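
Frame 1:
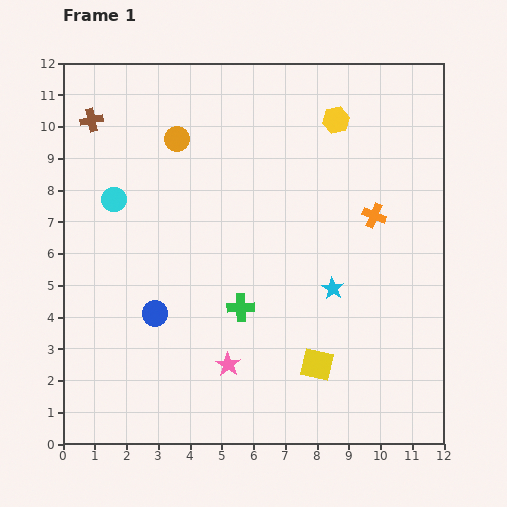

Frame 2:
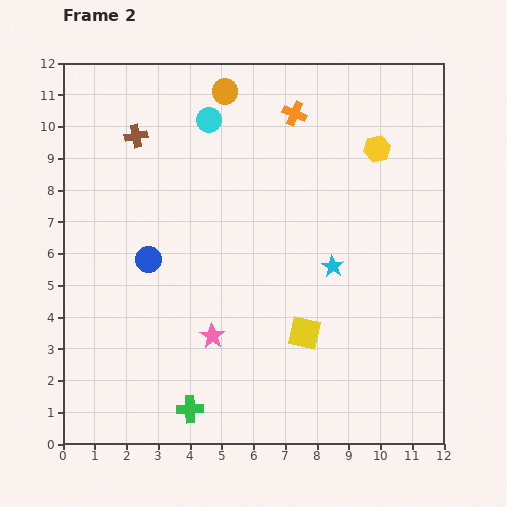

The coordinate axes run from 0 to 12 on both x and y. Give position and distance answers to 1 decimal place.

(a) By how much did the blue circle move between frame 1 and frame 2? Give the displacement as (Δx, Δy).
(-0.2, 1.7)

The blue circle was at (2.9, 4.1) in frame 1 and (2.7, 5.8) in frame 2.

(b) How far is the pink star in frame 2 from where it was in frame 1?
1.0

The pink star moved from (5.2, 2.5) to (4.7, 3.4), a distance of √(0.5² + 0.9²) ≈ 1.0.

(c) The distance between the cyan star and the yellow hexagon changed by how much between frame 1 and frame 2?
-1.3

Distance in frame 1: 5.3. Distance in frame 2: 4.0.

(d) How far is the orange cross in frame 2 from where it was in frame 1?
4.1

The orange cross moved from (9.8, 7.2) to (7.3, 10.4), a distance of √(2.5² + 3.2²) ≈ 4.1.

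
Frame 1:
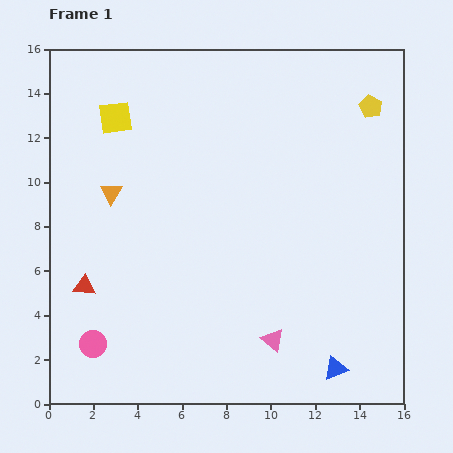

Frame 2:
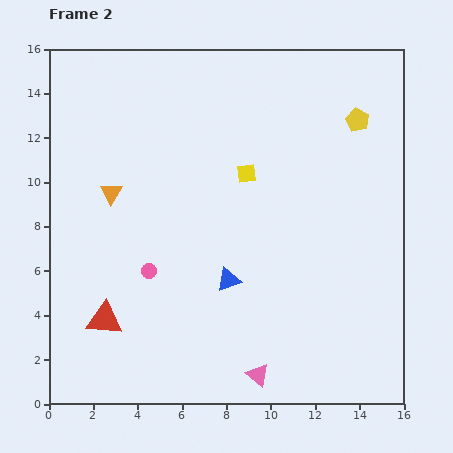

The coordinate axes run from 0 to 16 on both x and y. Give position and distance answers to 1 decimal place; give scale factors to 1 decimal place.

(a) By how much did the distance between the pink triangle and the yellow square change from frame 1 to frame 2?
-3.2

Distance in frame 1: 12.3. Distance in frame 2: 9.1.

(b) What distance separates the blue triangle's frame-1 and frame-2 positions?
6.2

The blue triangle moved from (12.9, 1.6) to (8.1, 5.6), a distance of √(4.8² + 4.0²) ≈ 6.2.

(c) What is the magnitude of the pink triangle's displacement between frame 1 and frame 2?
1.7

The pink triangle moved from (10.1, 2.9) to (9.4, 1.3), a distance of √(0.7² + 1.6²) ≈ 1.7.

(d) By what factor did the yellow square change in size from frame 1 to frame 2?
0.6×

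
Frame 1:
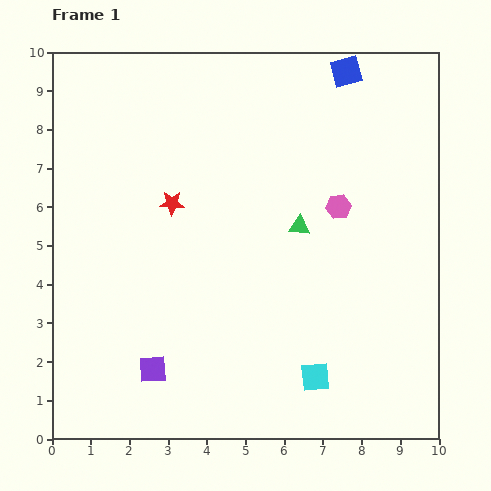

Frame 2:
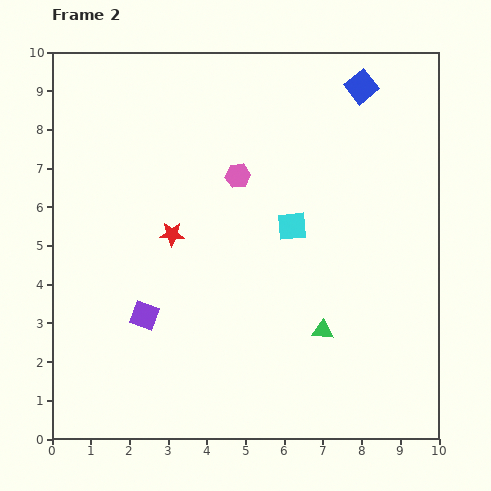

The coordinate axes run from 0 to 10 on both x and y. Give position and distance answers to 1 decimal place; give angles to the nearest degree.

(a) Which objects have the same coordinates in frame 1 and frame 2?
none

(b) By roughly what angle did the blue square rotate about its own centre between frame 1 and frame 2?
24° counter-clockwise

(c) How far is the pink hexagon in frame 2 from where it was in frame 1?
2.7

The pink hexagon moved from (7.4, 6.0) to (4.8, 6.8), a distance of √(2.6² + 0.8²) ≈ 2.7.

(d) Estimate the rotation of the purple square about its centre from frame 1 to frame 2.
24° clockwise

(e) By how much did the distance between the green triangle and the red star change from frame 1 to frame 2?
+1.2

Distance in frame 1: 3.4. Distance in frame 2: 4.6.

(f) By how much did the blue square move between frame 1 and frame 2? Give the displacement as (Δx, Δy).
(0.4, -0.4)

The blue square was at (7.6, 9.5) in frame 1 and (8.0, 9.1) in frame 2.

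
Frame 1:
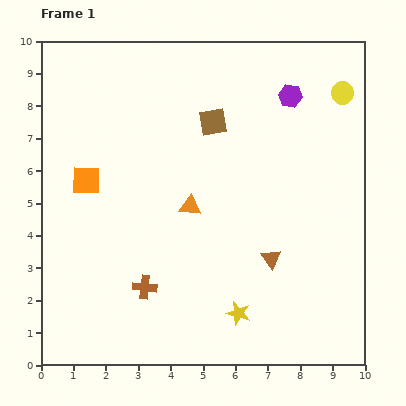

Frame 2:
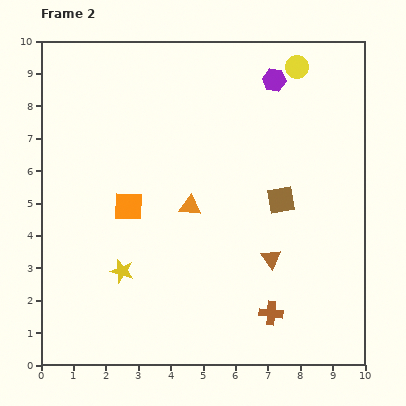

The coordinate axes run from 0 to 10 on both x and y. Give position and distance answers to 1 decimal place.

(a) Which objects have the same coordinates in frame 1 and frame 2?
the brown triangle, the orange triangle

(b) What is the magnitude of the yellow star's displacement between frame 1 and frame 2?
3.8

The yellow star moved from (6.1, 1.6) to (2.5, 2.9), a distance of √(3.6² + 1.3²) ≈ 3.8.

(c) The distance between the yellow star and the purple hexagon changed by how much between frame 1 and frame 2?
+0.6

Distance in frame 1: 6.9. Distance in frame 2: 7.5.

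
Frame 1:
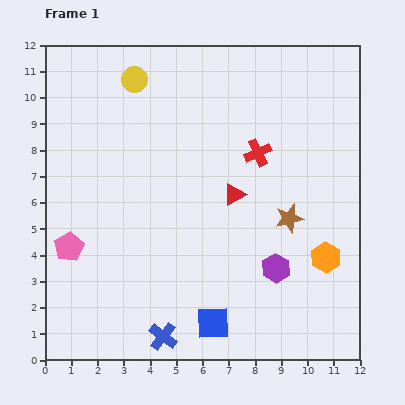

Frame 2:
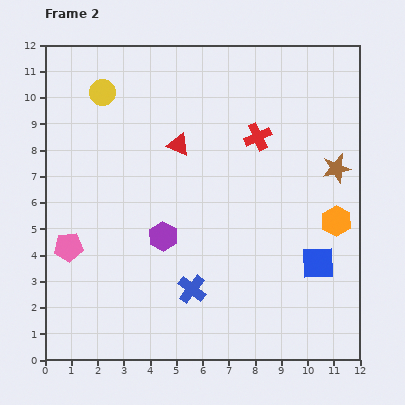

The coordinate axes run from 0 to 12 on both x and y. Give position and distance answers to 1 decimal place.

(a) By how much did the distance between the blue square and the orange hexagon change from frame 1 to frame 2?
-3.3

Distance in frame 1: 5.0. Distance in frame 2: 1.7.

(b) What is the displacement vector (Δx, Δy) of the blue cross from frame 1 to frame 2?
(1.1, 1.8)

The blue cross was at (4.5, 0.9) in frame 1 and (5.6, 2.7) in frame 2.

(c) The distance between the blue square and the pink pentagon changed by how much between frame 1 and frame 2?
+3.3

Distance in frame 1: 6.2. Distance in frame 2: 9.5.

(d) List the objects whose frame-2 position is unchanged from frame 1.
the pink pentagon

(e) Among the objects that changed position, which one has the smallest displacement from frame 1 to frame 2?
the red cross

(moved 0.6)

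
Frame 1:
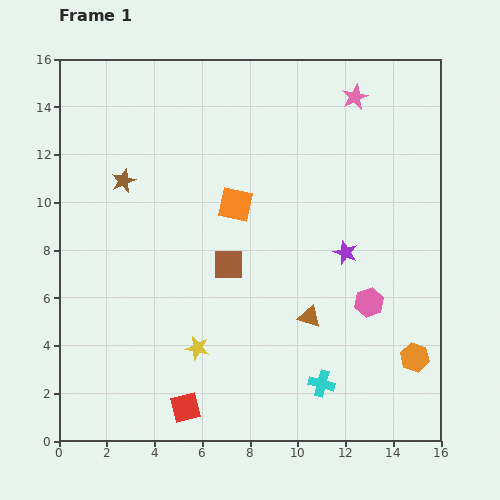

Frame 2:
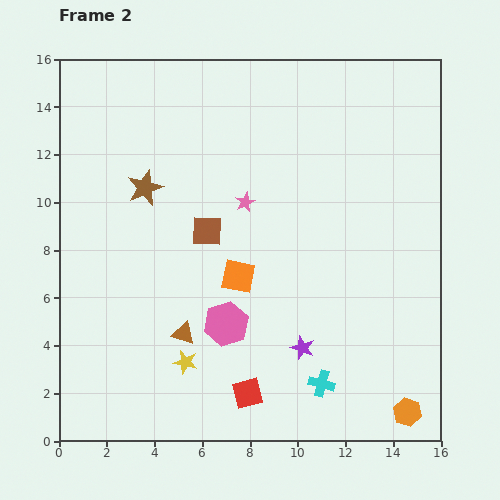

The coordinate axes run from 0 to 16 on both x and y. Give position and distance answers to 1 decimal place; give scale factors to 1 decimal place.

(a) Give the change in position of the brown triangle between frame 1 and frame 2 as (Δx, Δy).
(-5.3, -0.7)

The brown triangle was at (10.5, 5.2) in frame 1 and (5.2, 4.5) in frame 2.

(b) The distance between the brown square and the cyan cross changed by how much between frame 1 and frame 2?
+1.7

Distance in frame 1: 6.3. Distance in frame 2: 8.0.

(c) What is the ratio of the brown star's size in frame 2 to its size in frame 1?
1.5×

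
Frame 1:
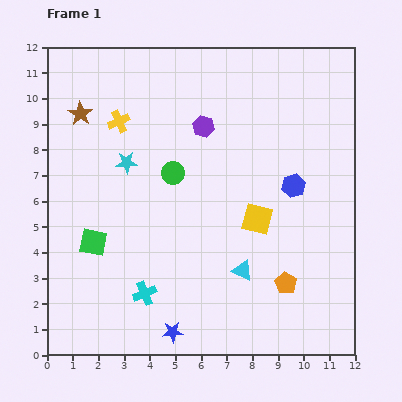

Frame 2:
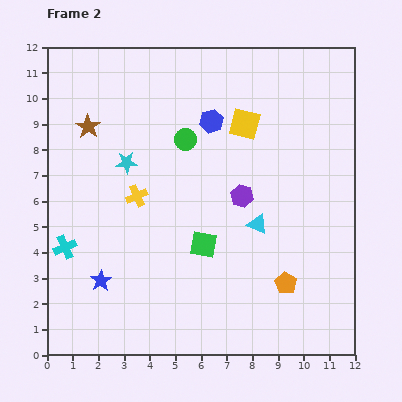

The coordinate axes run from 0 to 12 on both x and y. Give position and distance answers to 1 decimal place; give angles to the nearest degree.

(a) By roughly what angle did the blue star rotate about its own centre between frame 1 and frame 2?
29° counter-clockwise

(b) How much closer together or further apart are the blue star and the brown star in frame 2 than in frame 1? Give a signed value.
-3.2

Distance in frame 1: 9.2. Distance in frame 2: 6.0.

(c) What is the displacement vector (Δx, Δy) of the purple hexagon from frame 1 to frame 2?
(1.5, -2.7)

The purple hexagon was at (6.1, 8.9) in frame 1 and (7.6, 6.2) in frame 2.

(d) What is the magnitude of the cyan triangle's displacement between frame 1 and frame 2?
1.9

The cyan triangle moved from (7.6, 3.3) to (8.2, 5.1), a distance of √(0.6² + 1.8²) ≈ 1.9.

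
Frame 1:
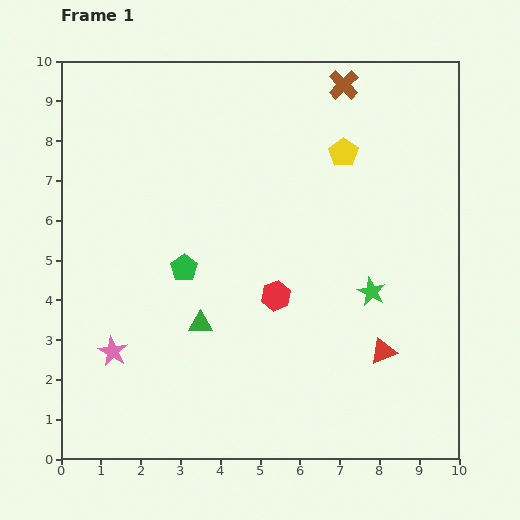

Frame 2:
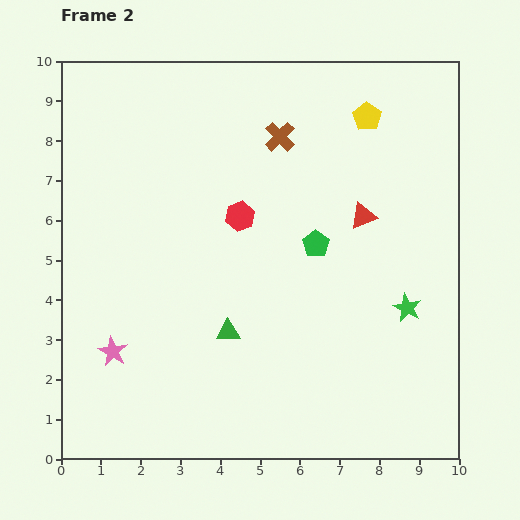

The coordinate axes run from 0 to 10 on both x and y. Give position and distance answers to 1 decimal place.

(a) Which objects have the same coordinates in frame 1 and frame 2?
the pink star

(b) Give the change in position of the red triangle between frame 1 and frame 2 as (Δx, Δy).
(-0.5, 3.4)

The red triangle was at (8.1, 2.7) in frame 1 and (7.6, 6.1) in frame 2.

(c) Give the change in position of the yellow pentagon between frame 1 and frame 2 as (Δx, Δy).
(0.6, 0.9)

The yellow pentagon was at (7.1, 7.7) in frame 1 and (7.7, 8.6) in frame 2.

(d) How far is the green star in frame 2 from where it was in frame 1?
1.0

The green star moved from (7.8, 4.2) to (8.7, 3.8), a distance of √(0.9² + 0.4²) ≈ 1.0.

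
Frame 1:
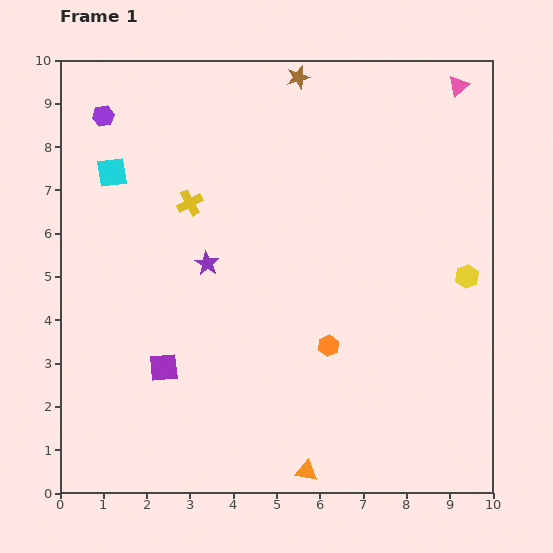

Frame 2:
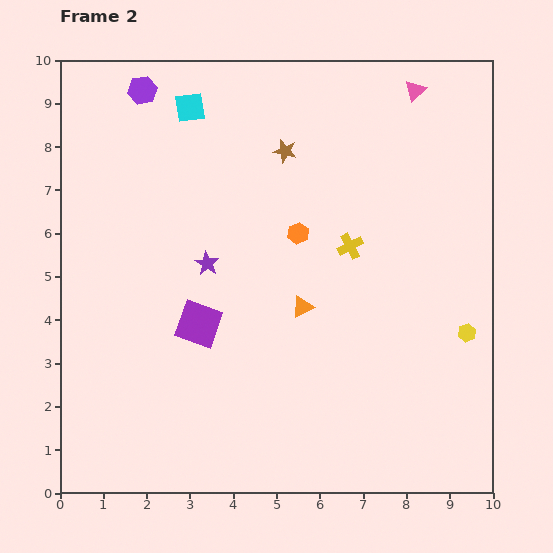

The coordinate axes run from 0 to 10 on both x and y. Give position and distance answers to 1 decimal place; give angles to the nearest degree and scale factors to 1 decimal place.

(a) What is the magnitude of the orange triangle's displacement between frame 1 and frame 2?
3.8

The orange triangle moved from (5.7, 0.5) to (5.6, 4.3), a distance of √(0.1² + 3.8²) ≈ 3.8.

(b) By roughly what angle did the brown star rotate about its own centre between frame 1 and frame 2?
27° clockwise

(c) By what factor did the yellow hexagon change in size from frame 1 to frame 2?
0.8×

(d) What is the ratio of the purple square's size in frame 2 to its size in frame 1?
1.5×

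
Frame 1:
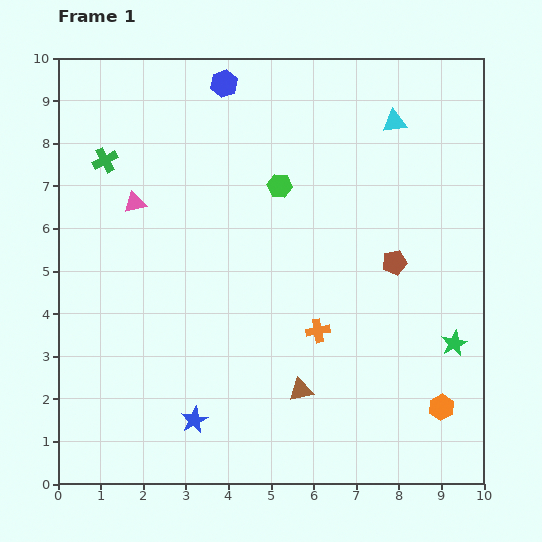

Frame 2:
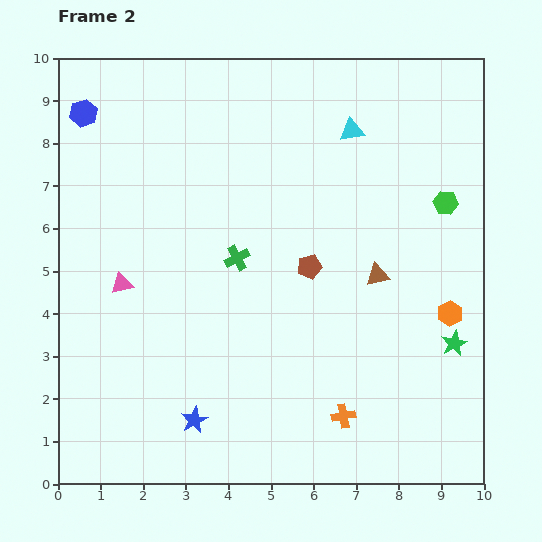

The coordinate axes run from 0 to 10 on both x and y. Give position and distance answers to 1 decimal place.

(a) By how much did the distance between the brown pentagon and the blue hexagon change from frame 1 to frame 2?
+0.6

Distance in frame 1: 5.8. Distance in frame 2: 6.4.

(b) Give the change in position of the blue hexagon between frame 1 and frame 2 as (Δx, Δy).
(-3.3, -0.7)

The blue hexagon was at (3.9, 9.4) in frame 1 and (0.6, 8.7) in frame 2.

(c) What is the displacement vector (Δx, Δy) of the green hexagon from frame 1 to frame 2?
(3.9, -0.4)

The green hexagon was at (5.2, 7.0) in frame 1 and (9.1, 6.6) in frame 2.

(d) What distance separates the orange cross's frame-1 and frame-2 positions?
2.1

The orange cross moved from (6.1, 3.6) to (6.7, 1.6), a distance of √(0.6² + 2.0²) ≈ 2.1.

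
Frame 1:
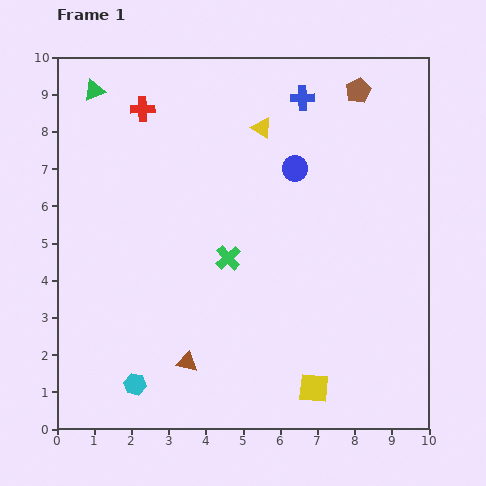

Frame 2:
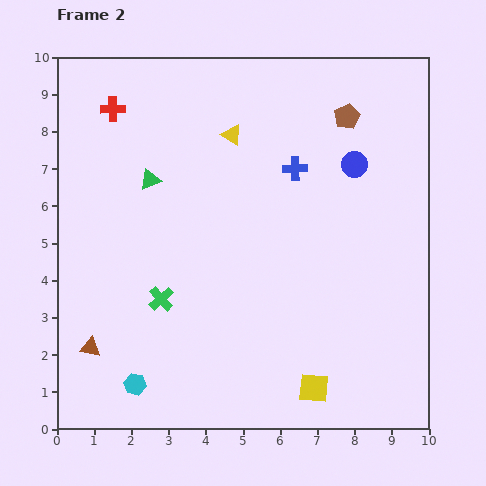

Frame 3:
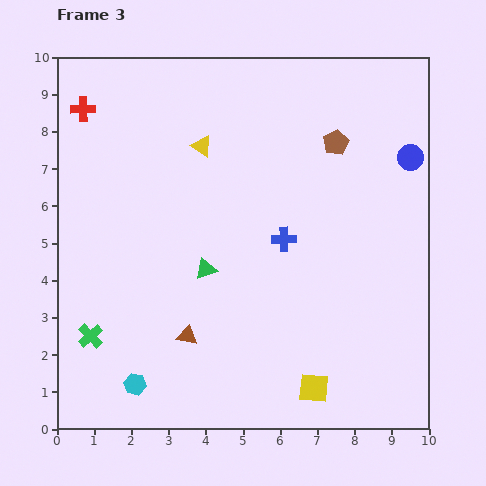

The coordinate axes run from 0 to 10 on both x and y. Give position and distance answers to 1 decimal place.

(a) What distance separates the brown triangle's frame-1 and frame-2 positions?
2.6

The brown triangle moved from (3.5, 1.8) to (0.9, 2.2), a distance of √(2.6² + 0.4²) ≈ 2.6.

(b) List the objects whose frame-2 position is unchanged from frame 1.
the cyan hexagon, the yellow square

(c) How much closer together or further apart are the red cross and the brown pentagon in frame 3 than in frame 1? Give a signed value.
+1.1

Distance in frame 1: 5.8. Distance in frame 3: 6.9.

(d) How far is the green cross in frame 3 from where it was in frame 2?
2.1

The green cross moved from (2.8, 3.5) to (0.9, 2.5), a distance of √(1.9² + 1.0²) ≈ 2.1.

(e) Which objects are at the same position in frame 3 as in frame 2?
the cyan hexagon, the yellow square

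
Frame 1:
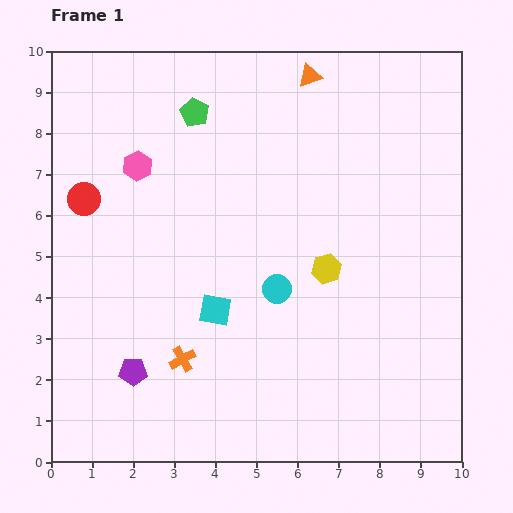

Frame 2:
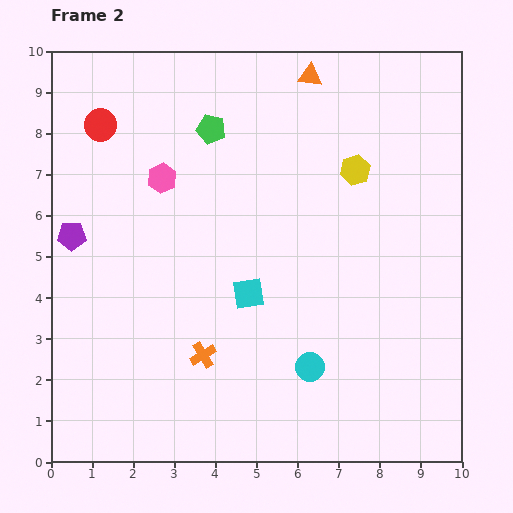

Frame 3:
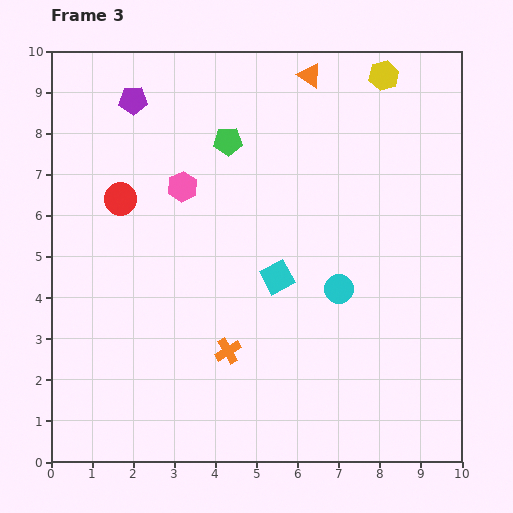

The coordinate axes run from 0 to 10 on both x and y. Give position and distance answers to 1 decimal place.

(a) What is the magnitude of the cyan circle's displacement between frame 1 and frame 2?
2.1

The cyan circle moved from (5.5, 4.2) to (6.3, 2.3), a distance of √(0.8² + 1.9²) ≈ 2.1.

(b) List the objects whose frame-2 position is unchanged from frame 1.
the orange triangle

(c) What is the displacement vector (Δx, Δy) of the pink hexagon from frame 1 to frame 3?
(1.1, -0.5)

The pink hexagon was at (2.1, 7.2) in frame 1 and (3.2, 6.7) in frame 3.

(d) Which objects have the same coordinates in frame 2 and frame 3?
the orange triangle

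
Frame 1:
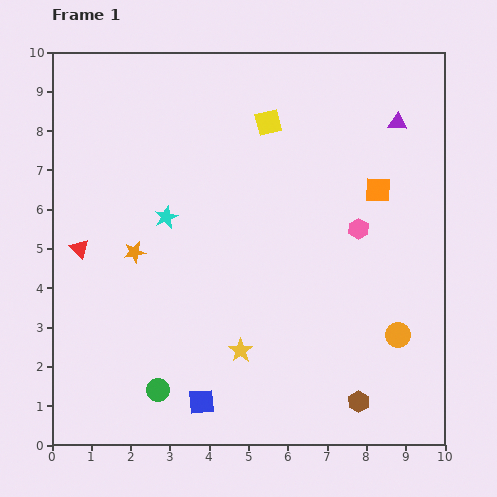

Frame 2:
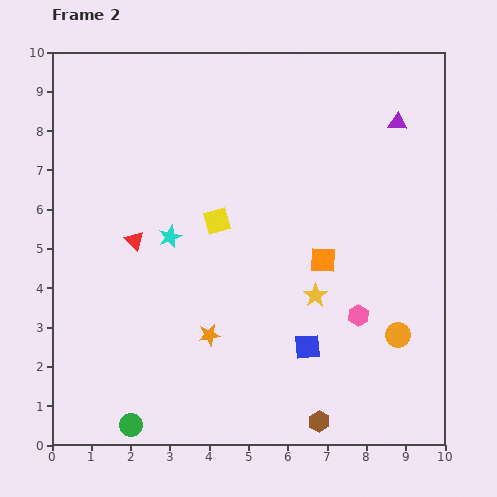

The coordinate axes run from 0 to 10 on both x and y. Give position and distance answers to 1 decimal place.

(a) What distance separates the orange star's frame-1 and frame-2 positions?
2.8

The orange star moved from (2.1, 4.9) to (4.0, 2.8), a distance of √(1.9² + 2.1²) ≈ 2.8.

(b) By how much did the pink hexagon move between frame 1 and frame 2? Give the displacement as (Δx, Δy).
(0.0, -2.2)

The pink hexagon was at (7.8, 5.5) in frame 1 and (7.8, 3.3) in frame 2.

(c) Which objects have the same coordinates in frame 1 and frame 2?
the orange circle, the purple triangle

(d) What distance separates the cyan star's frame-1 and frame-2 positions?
0.5

The cyan star moved from (2.9, 5.8) to (3.0, 5.3), a distance of √(0.1² + 0.5²) ≈ 0.5.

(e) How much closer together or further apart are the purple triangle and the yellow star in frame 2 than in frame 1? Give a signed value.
-2.1

Distance in frame 1: 7.0. Distance in frame 2: 4.9.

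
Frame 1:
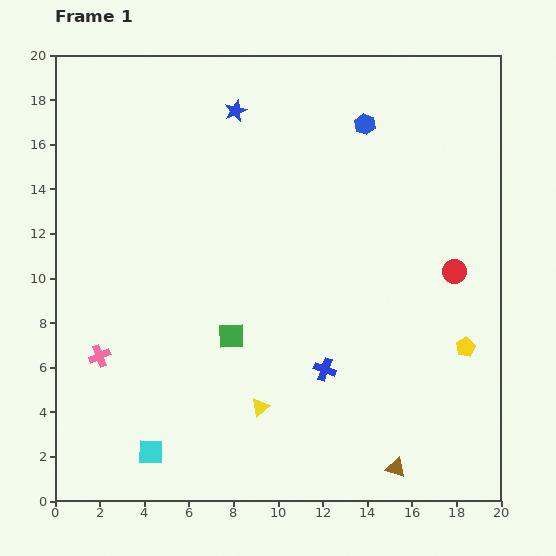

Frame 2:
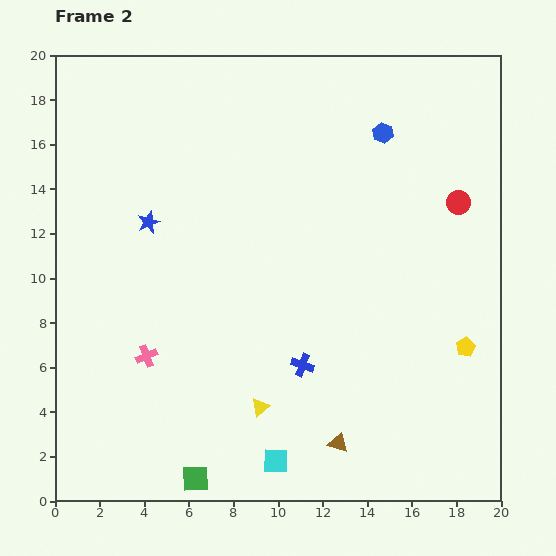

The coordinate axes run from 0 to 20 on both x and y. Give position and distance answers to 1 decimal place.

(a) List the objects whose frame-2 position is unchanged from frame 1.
the yellow pentagon, the yellow triangle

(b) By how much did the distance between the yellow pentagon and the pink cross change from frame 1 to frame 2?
-2.1

Distance in frame 1: 16.4. Distance in frame 2: 14.3.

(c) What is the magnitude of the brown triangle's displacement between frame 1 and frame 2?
2.8

The brown triangle moved from (15.3, 1.5) to (12.7, 2.6), a distance of √(2.6² + 1.1²) ≈ 2.8.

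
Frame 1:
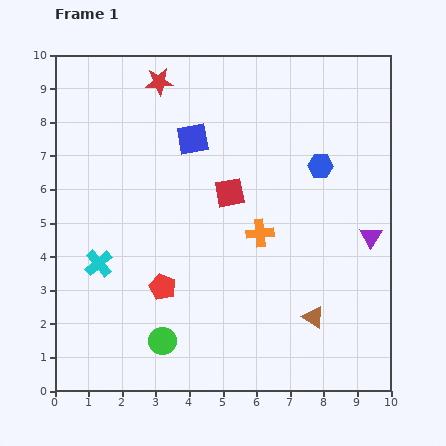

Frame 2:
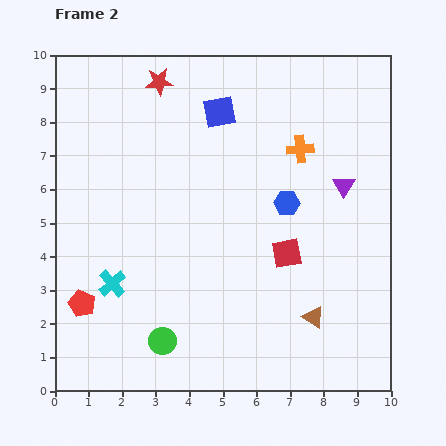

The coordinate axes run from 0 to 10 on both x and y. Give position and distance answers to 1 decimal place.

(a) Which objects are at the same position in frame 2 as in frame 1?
the red star, the green circle, the brown triangle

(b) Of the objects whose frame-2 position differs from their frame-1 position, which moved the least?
the cyan cross

(moved 0.7)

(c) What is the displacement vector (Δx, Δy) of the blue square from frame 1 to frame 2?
(0.8, 0.8)

The blue square was at (4.1, 7.5) in frame 1 and (4.9, 8.3) in frame 2.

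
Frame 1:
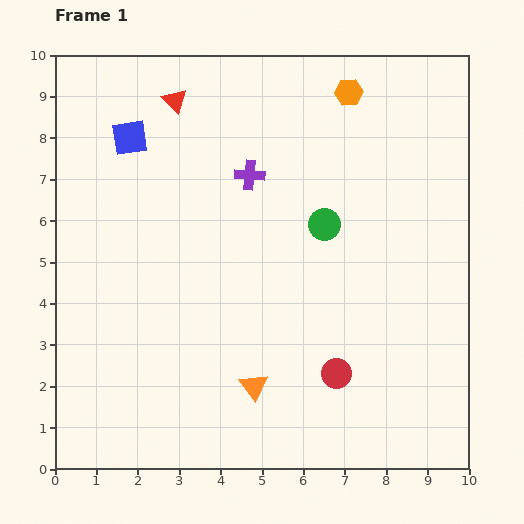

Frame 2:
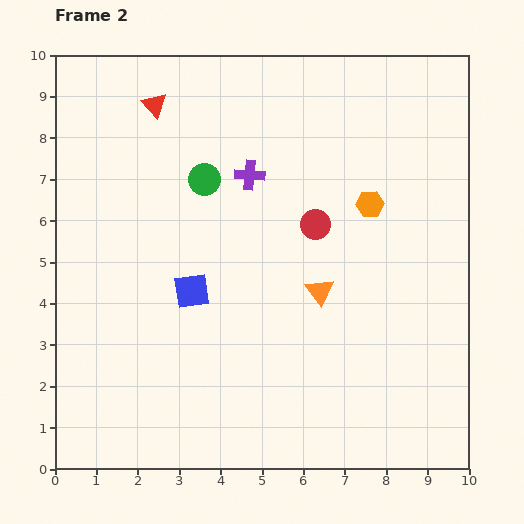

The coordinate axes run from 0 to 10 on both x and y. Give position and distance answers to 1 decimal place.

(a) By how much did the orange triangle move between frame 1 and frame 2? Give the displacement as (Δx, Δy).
(1.6, 2.3)

The orange triangle was at (4.8, 2.0) in frame 1 and (6.4, 4.3) in frame 2.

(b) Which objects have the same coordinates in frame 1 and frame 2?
the purple cross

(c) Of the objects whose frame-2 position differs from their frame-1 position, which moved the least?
the red triangle

(moved 0.5)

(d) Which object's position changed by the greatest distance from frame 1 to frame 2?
the blue square

(moved 4.0; next 3.6)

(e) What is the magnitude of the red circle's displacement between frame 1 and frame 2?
3.6

The red circle moved from (6.8, 2.3) to (6.3, 5.9), a distance of √(0.5² + 3.6²) ≈ 3.6.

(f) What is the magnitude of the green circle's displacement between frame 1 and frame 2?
3.1

The green circle moved from (6.5, 5.9) to (3.6, 7.0), a distance of √(2.9² + 1.1²) ≈ 3.1.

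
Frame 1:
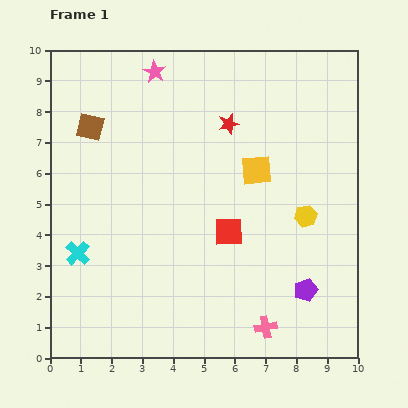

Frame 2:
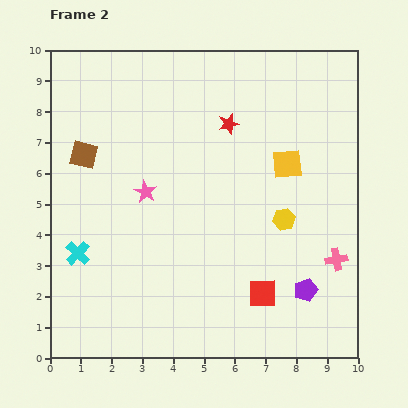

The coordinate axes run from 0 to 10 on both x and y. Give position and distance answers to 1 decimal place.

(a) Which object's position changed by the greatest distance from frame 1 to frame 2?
the pink star

(moved 3.9; next 3.2)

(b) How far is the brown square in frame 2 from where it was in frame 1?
0.9

The brown square moved from (1.3, 7.5) to (1.1, 6.6), a distance of √(0.2² + 0.9²) ≈ 0.9.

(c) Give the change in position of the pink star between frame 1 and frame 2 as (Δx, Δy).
(-0.3, -3.9)

The pink star was at (3.4, 9.3) in frame 1 and (3.1, 5.4) in frame 2.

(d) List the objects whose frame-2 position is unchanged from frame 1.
the purple pentagon, the red star, the cyan cross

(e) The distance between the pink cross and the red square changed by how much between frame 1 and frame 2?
-0.7

Distance in frame 1: 3.3. Distance in frame 2: 2.6.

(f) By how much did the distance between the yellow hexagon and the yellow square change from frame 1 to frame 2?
-0.4

Distance in frame 1: 2.2. Distance in frame 2: 1.8.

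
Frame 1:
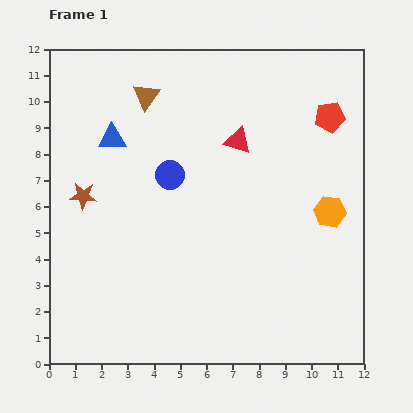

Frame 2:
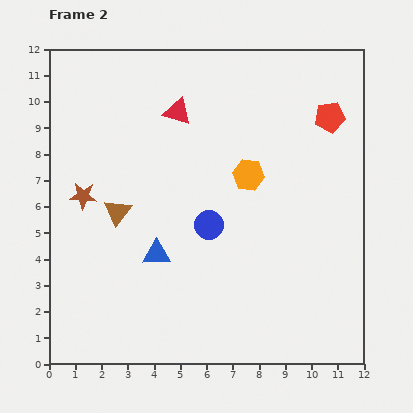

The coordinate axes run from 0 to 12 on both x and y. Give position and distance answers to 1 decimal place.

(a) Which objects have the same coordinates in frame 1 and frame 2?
the red pentagon, the brown star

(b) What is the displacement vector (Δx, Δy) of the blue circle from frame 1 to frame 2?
(1.5, -1.9)

The blue circle was at (4.6, 7.2) in frame 1 and (6.1, 5.3) in frame 2.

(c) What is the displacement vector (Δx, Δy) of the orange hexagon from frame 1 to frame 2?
(-3.1, 1.4)

The orange hexagon was at (10.7, 5.8) in frame 1 and (7.6, 7.2) in frame 2.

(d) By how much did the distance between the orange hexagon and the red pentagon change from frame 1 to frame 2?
+0.2

Distance in frame 1: 3.6. Distance in frame 2: 3.8.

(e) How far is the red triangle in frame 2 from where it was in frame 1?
2.5

The red triangle moved from (7.2, 8.5) to (4.9, 9.6), a distance of √(2.3² + 1.1²) ≈ 2.5.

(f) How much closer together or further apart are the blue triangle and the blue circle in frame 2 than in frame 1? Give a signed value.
-0.3

Distance in frame 1: 2.6. Distance in frame 2: 2.3.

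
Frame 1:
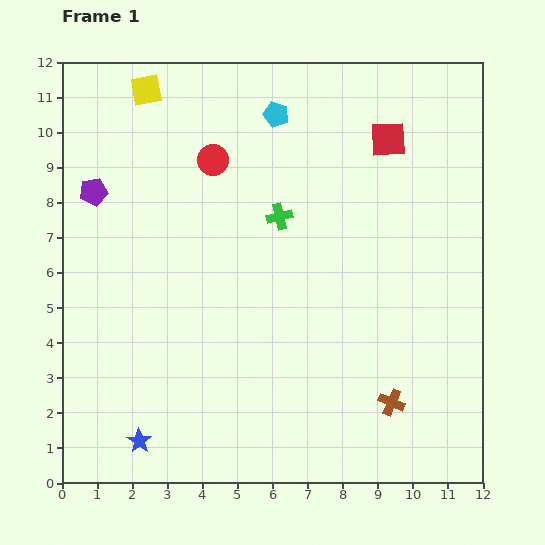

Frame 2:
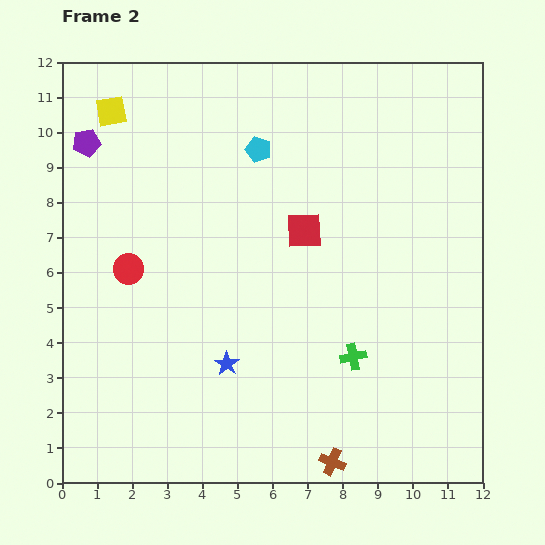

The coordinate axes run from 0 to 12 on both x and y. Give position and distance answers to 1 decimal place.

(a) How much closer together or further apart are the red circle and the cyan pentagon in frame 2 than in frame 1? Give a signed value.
+2.8

Distance in frame 1: 2.2. Distance in frame 2: 5.0.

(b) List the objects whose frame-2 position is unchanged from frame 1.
none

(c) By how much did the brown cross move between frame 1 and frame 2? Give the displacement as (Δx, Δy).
(-1.7, -1.7)

The brown cross was at (9.4, 2.3) in frame 1 and (7.7, 0.6) in frame 2.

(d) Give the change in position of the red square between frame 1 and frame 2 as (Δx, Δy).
(-2.4, -2.6)

The red square was at (9.3, 9.8) in frame 1 and (6.9, 7.2) in frame 2.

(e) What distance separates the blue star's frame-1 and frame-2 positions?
3.3

The blue star moved from (2.2, 1.2) to (4.7, 3.4), a distance of √(2.5² + 2.2²) ≈ 3.3.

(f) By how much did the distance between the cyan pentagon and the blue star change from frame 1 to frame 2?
-3.9

Distance in frame 1: 10.1. Distance in frame 2: 6.2.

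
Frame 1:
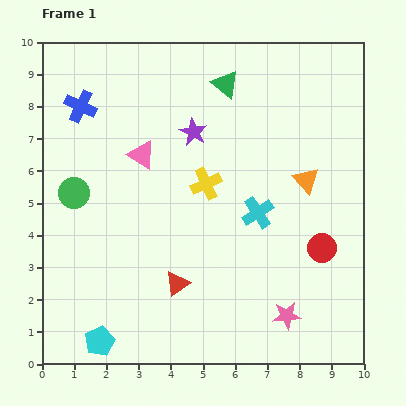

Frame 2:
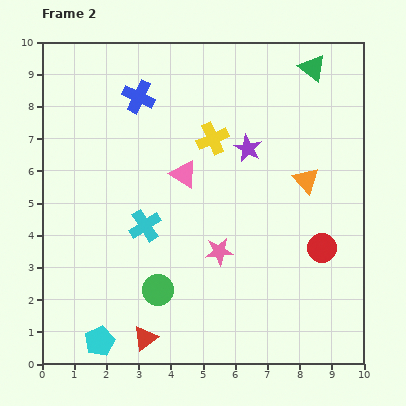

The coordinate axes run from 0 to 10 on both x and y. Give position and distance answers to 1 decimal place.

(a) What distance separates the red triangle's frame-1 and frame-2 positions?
2.0

The red triangle moved from (4.2, 2.5) to (3.2, 0.8), a distance of √(1.0² + 1.7²) ≈ 2.0.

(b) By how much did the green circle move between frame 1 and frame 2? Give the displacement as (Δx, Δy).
(2.6, -3.0)

The green circle was at (1.0, 5.3) in frame 1 and (3.6, 2.3) in frame 2.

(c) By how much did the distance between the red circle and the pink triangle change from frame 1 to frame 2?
-1.4

Distance in frame 1: 6.3. Distance in frame 2: 4.9.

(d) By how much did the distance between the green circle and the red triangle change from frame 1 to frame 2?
-2.7

Distance in frame 1: 4.3. Distance in frame 2: 1.6.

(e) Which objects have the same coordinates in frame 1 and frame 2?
the orange triangle, the cyan pentagon, the red circle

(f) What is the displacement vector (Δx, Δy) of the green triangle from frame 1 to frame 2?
(2.7, 0.5)

The green triangle was at (5.7, 8.7) in frame 1 and (8.4, 9.2) in frame 2.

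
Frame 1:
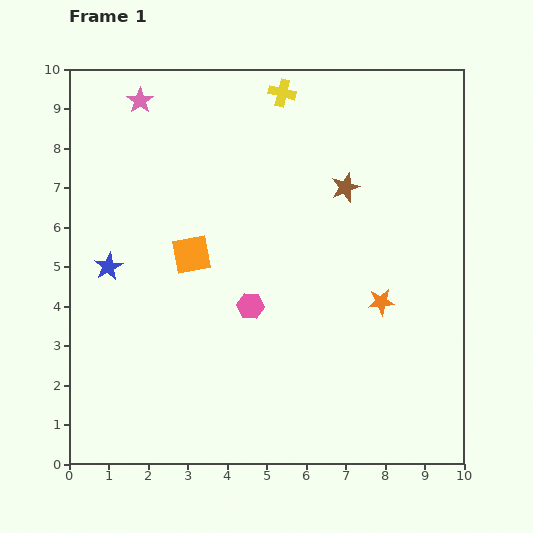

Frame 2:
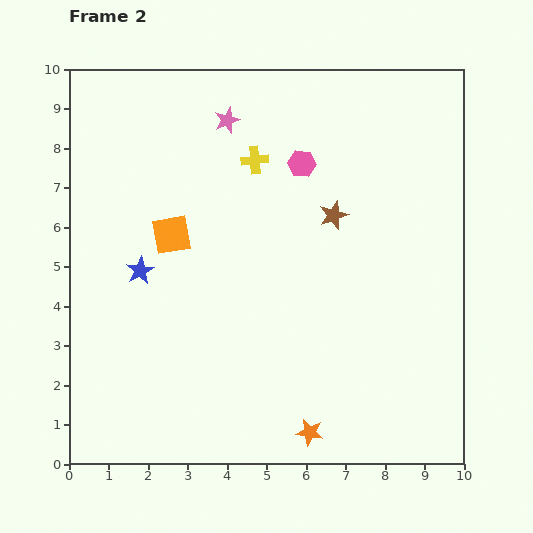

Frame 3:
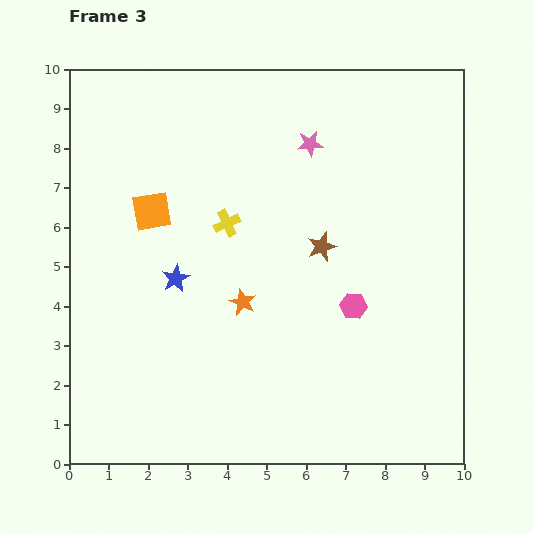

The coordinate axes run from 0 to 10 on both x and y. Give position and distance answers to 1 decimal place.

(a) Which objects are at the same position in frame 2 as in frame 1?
none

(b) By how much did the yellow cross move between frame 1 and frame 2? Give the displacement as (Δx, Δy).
(-0.7, -1.7)

The yellow cross was at (5.4, 9.4) in frame 1 and (4.7, 7.7) in frame 2.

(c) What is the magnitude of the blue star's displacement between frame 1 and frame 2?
0.8

The blue star moved from (1.0, 5.0) to (1.8, 4.9), a distance of √(0.8² + 0.1²) ≈ 0.8.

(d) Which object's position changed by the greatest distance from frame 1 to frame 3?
the pink star

(moved 4.4; next 3.6)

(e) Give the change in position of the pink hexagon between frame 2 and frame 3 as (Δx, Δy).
(1.3, -3.6)

The pink hexagon was at (5.9, 7.6) in frame 2 and (7.2, 4.0) in frame 3.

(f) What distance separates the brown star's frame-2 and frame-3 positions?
0.9

The brown star moved from (6.7, 6.3) to (6.4, 5.5), a distance of √(0.3² + 0.8²) ≈ 0.9.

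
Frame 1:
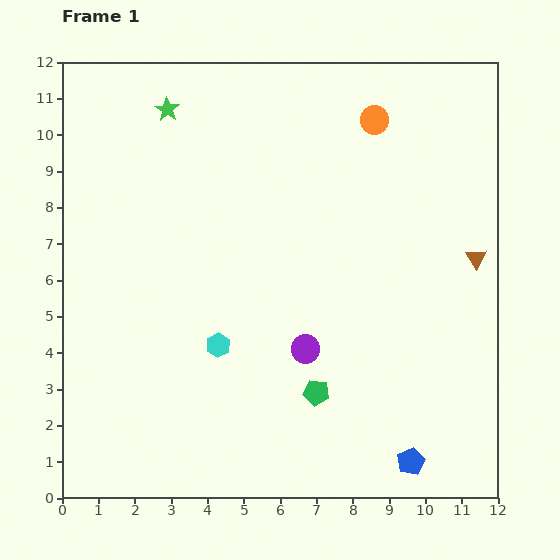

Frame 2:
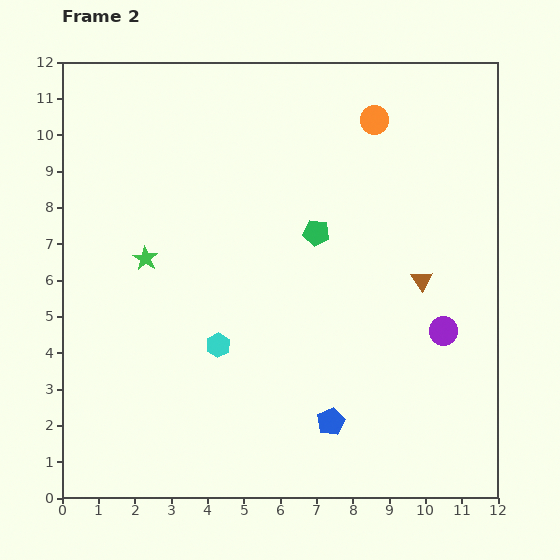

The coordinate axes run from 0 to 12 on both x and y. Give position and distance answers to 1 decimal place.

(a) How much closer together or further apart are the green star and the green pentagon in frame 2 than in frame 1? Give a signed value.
-4.0

Distance in frame 1: 8.8. Distance in frame 2: 4.8.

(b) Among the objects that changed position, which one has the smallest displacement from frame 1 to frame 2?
the brown triangle

(moved 1.6)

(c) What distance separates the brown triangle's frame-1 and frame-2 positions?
1.6

The brown triangle moved from (11.4, 6.6) to (9.9, 6.0), a distance of √(1.5² + 0.6²) ≈ 1.6.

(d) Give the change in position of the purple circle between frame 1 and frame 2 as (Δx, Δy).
(3.8, 0.5)

The purple circle was at (6.7, 4.1) in frame 1 and (10.5, 4.6) in frame 2.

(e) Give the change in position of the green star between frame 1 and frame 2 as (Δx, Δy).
(-0.6, -4.1)

The green star was at (2.9, 10.7) in frame 1 and (2.3, 6.6) in frame 2.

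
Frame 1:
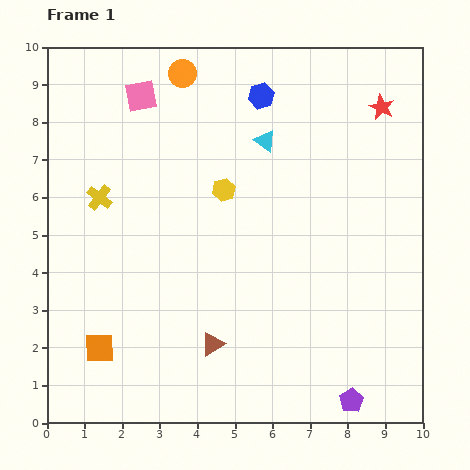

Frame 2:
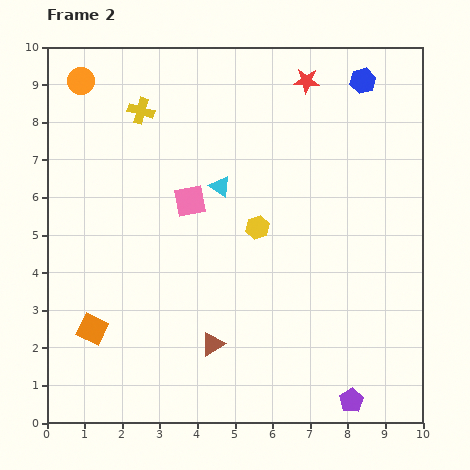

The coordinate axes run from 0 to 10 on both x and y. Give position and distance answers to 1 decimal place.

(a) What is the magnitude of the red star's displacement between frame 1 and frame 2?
2.1

The red star moved from (8.9, 8.4) to (6.9, 9.1), a distance of √(2.0² + 0.7²) ≈ 2.1.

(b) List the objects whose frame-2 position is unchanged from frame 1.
the purple pentagon, the brown triangle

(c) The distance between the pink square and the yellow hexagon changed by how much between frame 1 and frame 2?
-1.4

Distance in frame 1: 3.3. Distance in frame 2: 1.9.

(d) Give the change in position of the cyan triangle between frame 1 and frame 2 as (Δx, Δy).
(-1.2, -1.2)

The cyan triangle was at (5.8, 7.5) in frame 1 and (4.6, 6.3) in frame 2.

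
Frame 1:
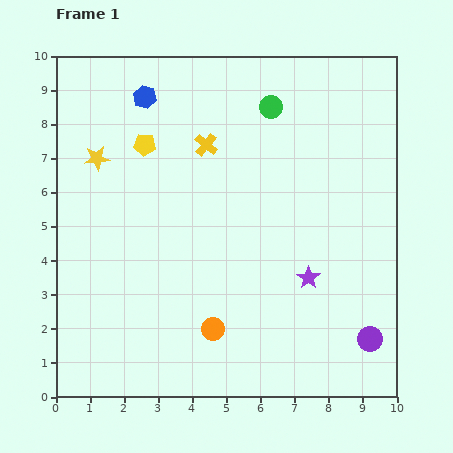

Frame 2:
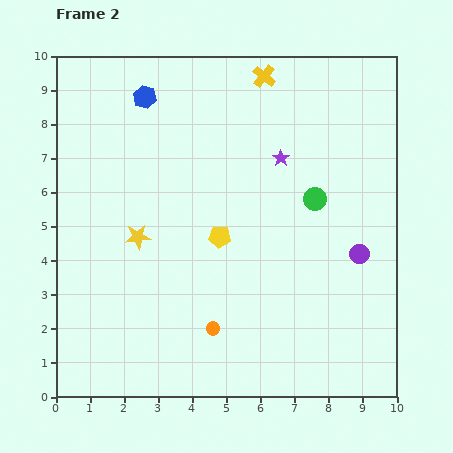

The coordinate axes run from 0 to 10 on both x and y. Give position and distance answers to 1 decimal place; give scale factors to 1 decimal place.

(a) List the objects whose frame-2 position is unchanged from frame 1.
the blue hexagon, the orange circle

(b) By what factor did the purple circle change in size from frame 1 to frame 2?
0.8×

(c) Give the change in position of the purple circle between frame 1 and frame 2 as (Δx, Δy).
(-0.3, 2.5)

The purple circle was at (9.2, 1.7) in frame 1 and (8.9, 4.2) in frame 2.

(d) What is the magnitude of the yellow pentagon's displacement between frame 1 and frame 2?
3.5

The yellow pentagon moved from (2.6, 7.4) to (4.8, 4.7), a distance of √(2.2² + 2.7²) ≈ 3.5.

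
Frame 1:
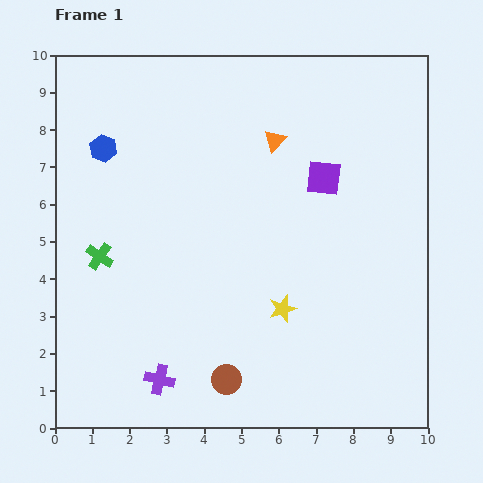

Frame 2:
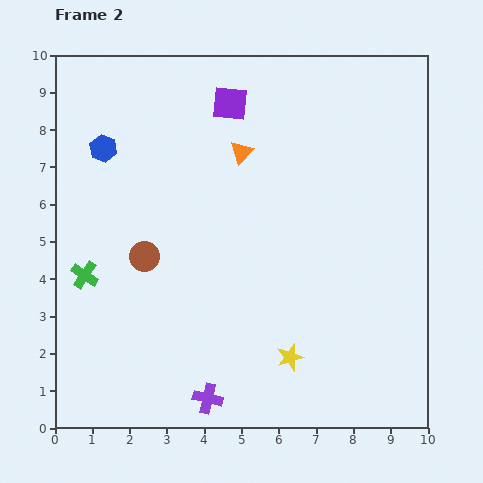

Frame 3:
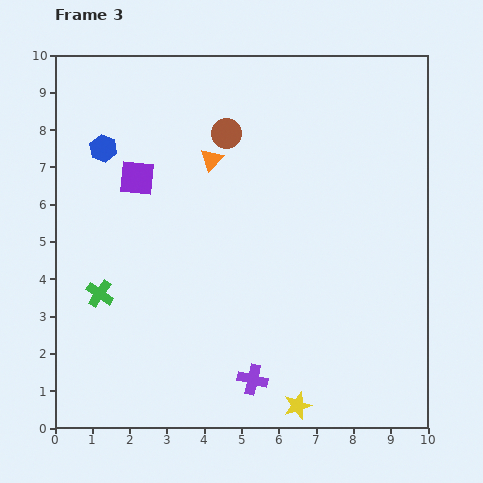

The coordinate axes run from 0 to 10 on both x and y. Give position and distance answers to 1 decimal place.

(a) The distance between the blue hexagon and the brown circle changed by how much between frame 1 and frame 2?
-3.9

Distance in frame 1: 7.0. Distance in frame 2: 3.1.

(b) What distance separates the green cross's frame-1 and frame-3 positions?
1.0

The green cross moved from (1.2, 4.6) to (1.2, 3.6), a distance of √(0.0² + 1.0²) ≈ 1.0.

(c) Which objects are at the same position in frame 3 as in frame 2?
the blue hexagon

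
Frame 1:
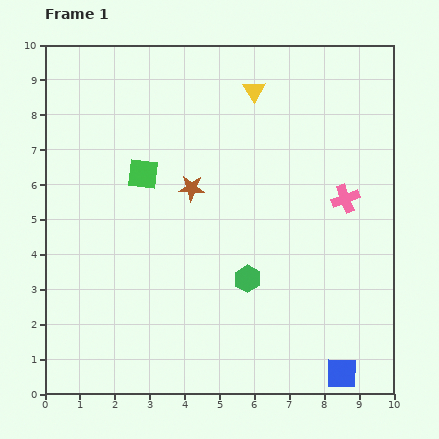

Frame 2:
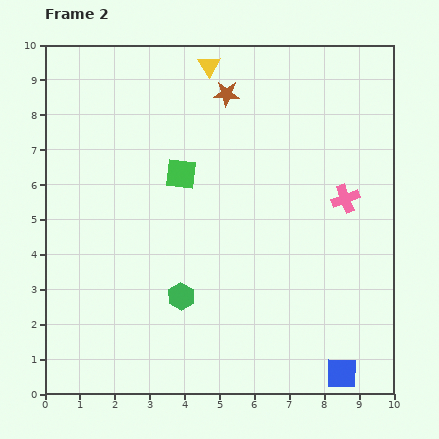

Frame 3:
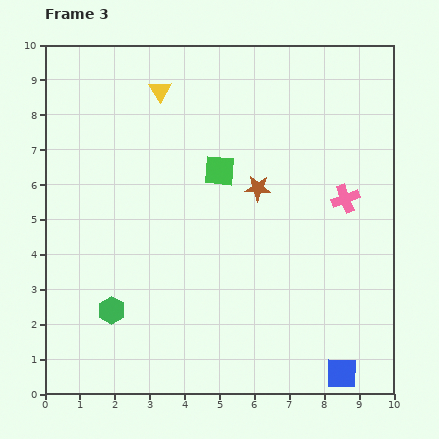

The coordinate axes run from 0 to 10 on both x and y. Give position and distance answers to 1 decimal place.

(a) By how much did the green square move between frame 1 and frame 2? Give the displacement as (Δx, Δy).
(1.1, 0.0)

The green square was at (2.8, 6.3) in frame 1 and (3.9, 6.3) in frame 2.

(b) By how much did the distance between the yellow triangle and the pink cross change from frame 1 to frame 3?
+2.1

Distance in frame 1: 4.0. Distance in frame 3: 6.1.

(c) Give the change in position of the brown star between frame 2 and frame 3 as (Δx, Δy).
(0.9, -2.7)

The brown star was at (5.2, 8.6) in frame 2 and (6.1, 5.9) in frame 3.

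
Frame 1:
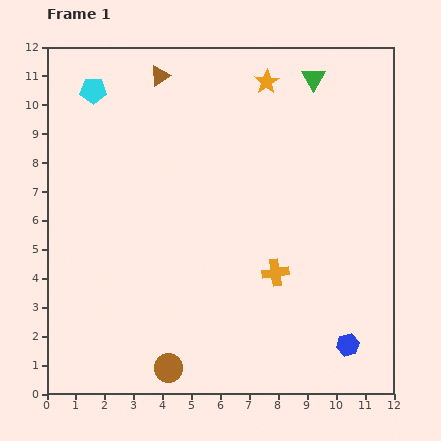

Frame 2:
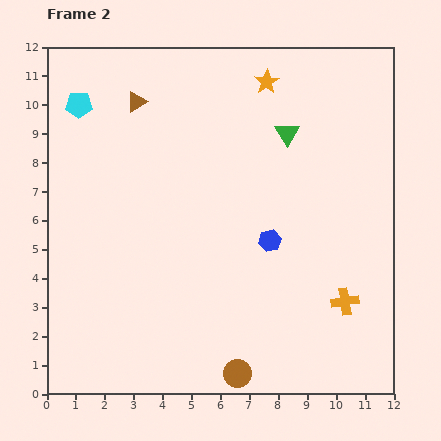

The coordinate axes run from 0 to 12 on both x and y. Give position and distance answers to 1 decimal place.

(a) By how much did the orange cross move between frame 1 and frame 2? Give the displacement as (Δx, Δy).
(2.4, -1.0)

The orange cross was at (7.9, 4.2) in frame 1 and (10.3, 3.2) in frame 2.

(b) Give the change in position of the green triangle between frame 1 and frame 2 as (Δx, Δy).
(-0.9, -1.9)

The green triangle was at (9.2, 10.9) in frame 1 and (8.3, 9.0) in frame 2.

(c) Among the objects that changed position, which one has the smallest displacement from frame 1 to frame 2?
the cyan pentagon

(moved 0.7)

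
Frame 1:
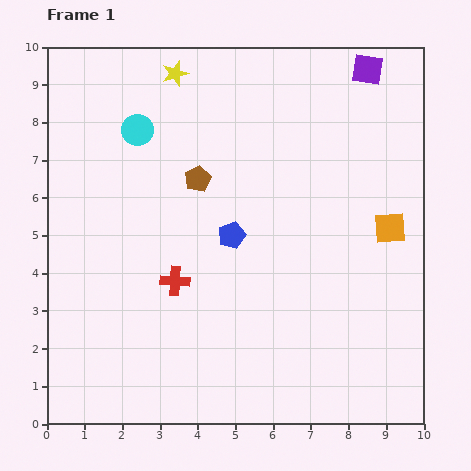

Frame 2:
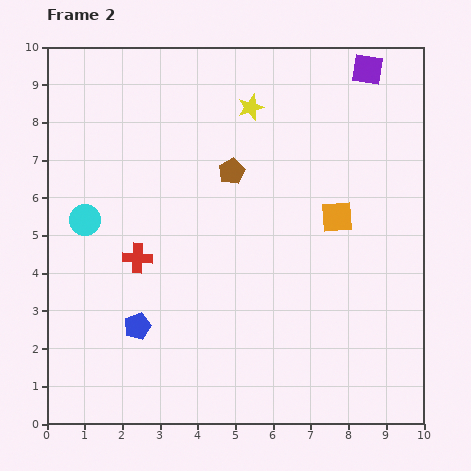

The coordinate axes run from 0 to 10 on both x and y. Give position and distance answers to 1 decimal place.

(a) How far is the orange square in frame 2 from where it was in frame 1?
1.4

The orange square moved from (9.1, 5.2) to (7.7, 5.5), a distance of √(1.4² + 0.3²) ≈ 1.4.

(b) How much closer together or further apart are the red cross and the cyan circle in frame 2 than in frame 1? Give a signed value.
-2.4

Distance in frame 1: 4.1. Distance in frame 2: 1.7.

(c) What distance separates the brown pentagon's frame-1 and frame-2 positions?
0.9

The brown pentagon moved from (4.0, 6.5) to (4.9, 6.7), a distance of √(0.9² + 0.2²) ≈ 0.9.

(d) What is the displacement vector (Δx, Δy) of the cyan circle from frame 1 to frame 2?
(-1.4, -2.4)

The cyan circle was at (2.4, 7.8) in frame 1 and (1.0, 5.4) in frame 2.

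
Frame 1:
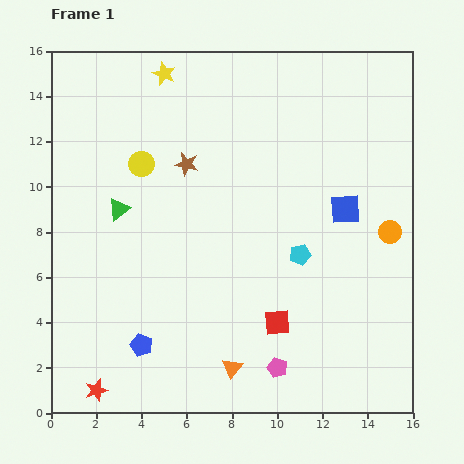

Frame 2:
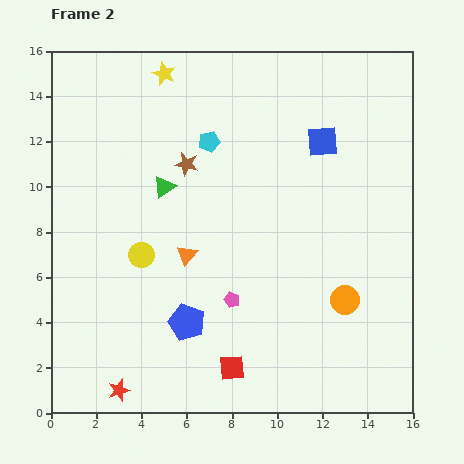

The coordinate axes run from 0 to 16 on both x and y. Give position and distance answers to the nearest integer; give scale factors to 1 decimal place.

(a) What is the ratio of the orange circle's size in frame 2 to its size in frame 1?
1.3×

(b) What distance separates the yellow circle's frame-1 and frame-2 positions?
4

The yellow circle moved from (4, 11) to (4, 7), a distance of √(0² + 4²) ≈ 4.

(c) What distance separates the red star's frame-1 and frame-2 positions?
1

The red star moved from (2, 1) to (3, 1), a distance of √(1² + 0²) ≈ 1.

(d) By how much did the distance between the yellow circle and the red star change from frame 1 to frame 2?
-4

Distance in frame 1: 10. Distance in frame 2: 6.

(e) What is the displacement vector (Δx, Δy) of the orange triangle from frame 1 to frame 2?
(-2, 5)

The orange triangle was at (8, 2) in frame 1 and (6, 7) in frame 2.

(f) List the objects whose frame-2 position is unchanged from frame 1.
the brown star, the yellow star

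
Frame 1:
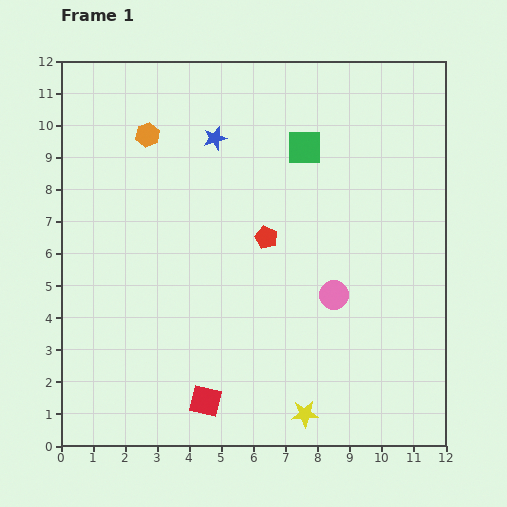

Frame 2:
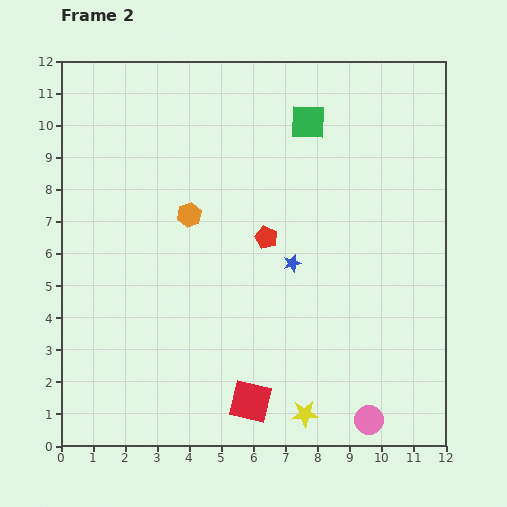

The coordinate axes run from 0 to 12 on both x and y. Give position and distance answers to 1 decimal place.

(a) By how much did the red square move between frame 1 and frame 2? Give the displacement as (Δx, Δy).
(1.4, 0.0)

The red square was at (4.5, 1.4) in frame 1 and (5.9, 1.4) in frame 2.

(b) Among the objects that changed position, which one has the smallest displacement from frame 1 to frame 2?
the green square

(moved 0.8)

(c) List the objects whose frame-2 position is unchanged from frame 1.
the yellow star, the red pentagon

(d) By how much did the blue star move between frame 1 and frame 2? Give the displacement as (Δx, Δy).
(2.4, -3.9)

The blue star was at (4.8, 9.6) in frame 1 and (7.2, 5.7) in frame 2.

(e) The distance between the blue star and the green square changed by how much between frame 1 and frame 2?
+1.6

Distance in frame 1: 2.8. Distance in frame 2: 4.4.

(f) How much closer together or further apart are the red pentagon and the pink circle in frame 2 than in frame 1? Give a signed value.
+3.7

Distance in frame 1: 2.8. Distance in frame 2: 6.5.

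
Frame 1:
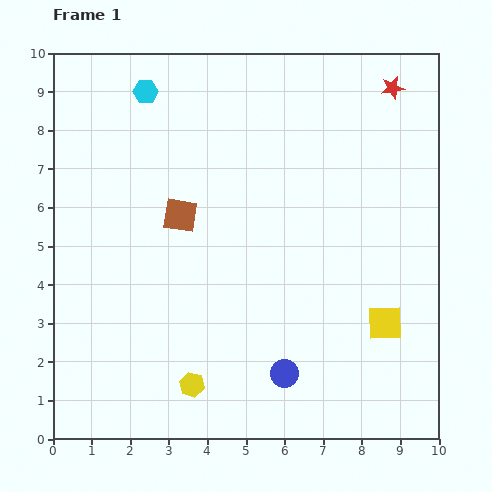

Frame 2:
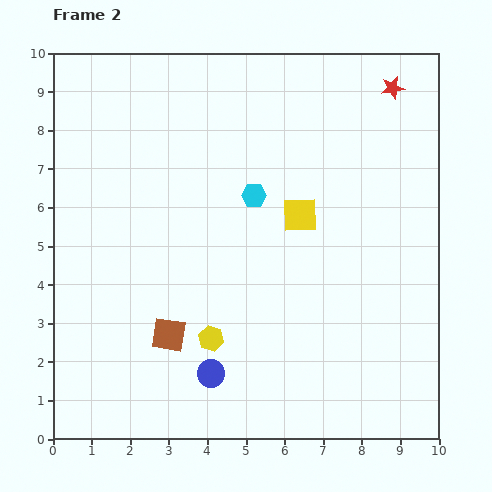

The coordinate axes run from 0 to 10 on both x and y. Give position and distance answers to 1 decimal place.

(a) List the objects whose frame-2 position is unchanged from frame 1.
the red star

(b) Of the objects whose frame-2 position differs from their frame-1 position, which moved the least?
the yellow hexagon

(moved 1.3)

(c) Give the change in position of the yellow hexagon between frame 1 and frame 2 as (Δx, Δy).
(0.5, 1.2)

The yellow hexagon was at (3.6, 1.4) in frame 1 and (4.1, 2.6) in frame 2.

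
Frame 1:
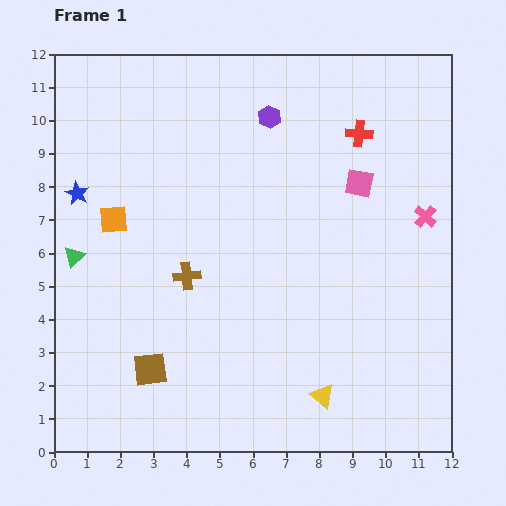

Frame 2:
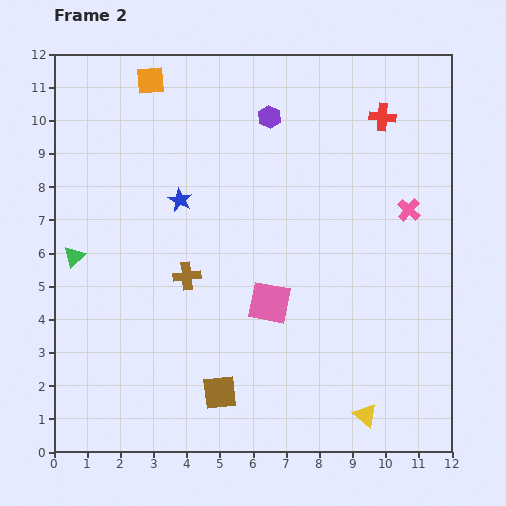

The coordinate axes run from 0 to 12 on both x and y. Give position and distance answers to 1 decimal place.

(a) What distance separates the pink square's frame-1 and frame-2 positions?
4.5

The pink square moved from (9.2, 8.1) to (6.5, 4.5), a distance of √(2.7² + 3.6²) ≈ 4.5.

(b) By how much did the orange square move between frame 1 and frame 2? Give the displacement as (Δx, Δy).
(1.1, 4.2)

The orange square was at (1.8, 7.0) in frame 1 and (2.9, 11.2) in frame 2.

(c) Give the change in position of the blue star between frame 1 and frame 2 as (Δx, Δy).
(3.1, -0.2)

The blue star was at (0.7, 7.8) in frame 1 and (3.8, 7.6) in frame 2.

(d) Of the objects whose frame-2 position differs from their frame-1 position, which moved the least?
the pink cross

(moved 0.5)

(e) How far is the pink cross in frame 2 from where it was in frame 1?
0.5

The pink cross moved from (11.2, 7.1) to (10.7, 7.3), a distance of √(0.5² + 0.2²) ≈ 0.5.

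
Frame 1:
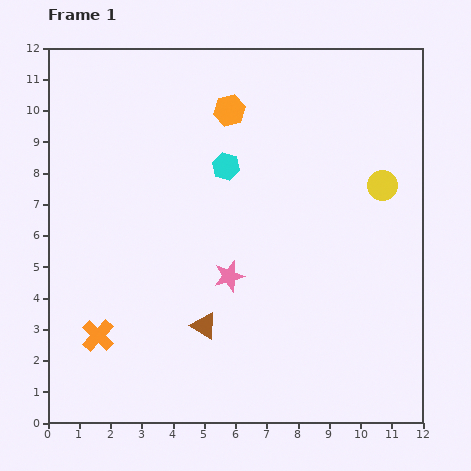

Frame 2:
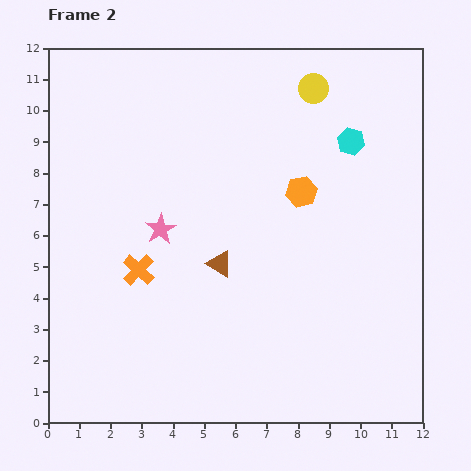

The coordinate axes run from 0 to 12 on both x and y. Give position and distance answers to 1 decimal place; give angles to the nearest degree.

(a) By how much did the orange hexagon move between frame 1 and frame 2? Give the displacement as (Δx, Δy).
(2.3, -2.6)

The orange hexagon was at (5.8, 10.0) in frame 1 and (8.1, 7.4) in frame 2.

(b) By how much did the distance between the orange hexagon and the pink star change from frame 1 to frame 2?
-0.6

Distance in frame 1: 5.3. Distance in frame 2: 4.7.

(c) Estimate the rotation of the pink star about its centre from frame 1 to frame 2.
16° counter-clockwise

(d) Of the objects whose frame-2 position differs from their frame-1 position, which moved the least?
the brown triangle

(moved 2.1)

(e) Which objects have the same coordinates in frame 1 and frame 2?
none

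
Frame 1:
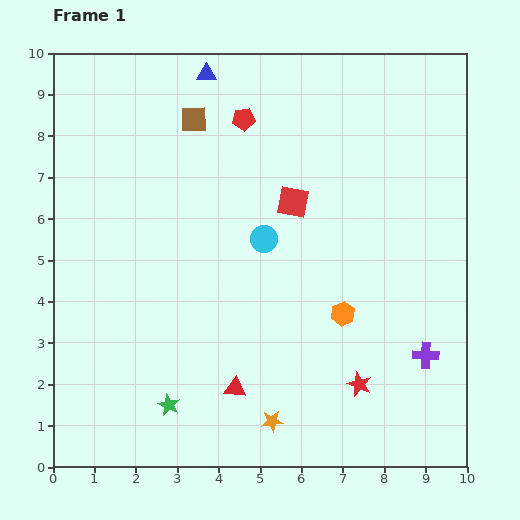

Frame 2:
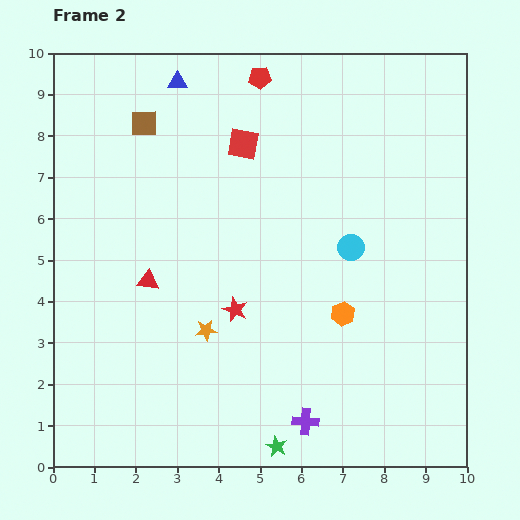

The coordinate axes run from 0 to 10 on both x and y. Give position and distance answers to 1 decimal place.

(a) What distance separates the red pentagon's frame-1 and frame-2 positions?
1.1

The red pentagon moved from (4.6, 8.4) to (5.0, 9.4), a distance of √(0.4² + 1.0²) ≈ 1.1.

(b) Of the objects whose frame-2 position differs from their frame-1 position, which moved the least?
the blue triangle

(moved 0.7)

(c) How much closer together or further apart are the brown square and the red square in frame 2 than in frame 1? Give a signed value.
-0.6

Distance in frame 1: 3.1. Distance in frame 2: 2.5.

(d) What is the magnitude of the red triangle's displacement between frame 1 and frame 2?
3.3

The red triangle moved from (4.4, 1.9) to (2.3, 4.5), a distance of √(2.1² + 2.6²) ≈ 3.3.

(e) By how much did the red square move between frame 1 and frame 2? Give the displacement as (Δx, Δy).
(-1.2, 1.4)

The red square was at (5.8, 6.4) in frame 1 and (4.6, 7.8) in frame 2.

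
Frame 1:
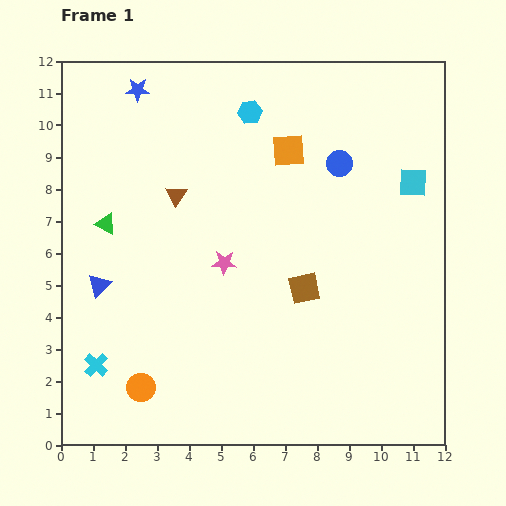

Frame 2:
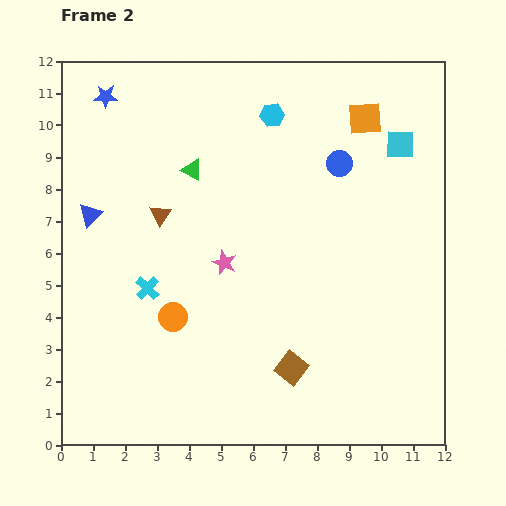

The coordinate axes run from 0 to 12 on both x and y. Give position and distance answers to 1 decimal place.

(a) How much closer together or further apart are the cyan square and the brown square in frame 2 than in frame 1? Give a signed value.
+3.1

Distance in frame 1: 4.7. Distance in frame 2: 7.8.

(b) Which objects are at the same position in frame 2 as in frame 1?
the pink star, the blue circle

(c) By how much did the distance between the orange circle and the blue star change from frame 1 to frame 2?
-2.1

Distance in frame 1: 9.3. Distance in frame 2: 7.2.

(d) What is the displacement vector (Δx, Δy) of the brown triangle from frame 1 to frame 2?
(-0.5, -0.6)

The brown triangle was at (3.6, 7.8) in frame 1 and (3.1, 7.2) in frame 2.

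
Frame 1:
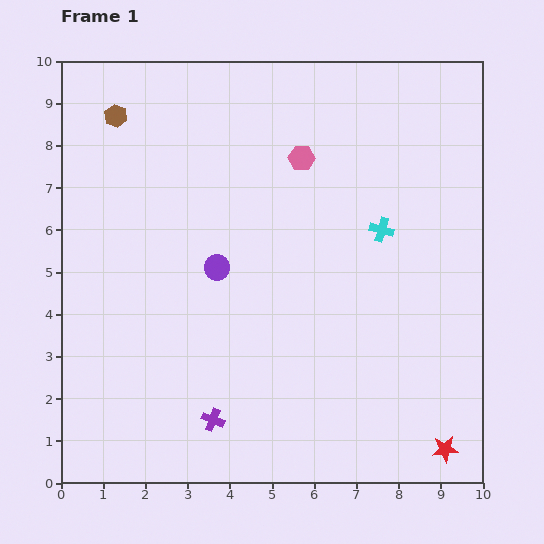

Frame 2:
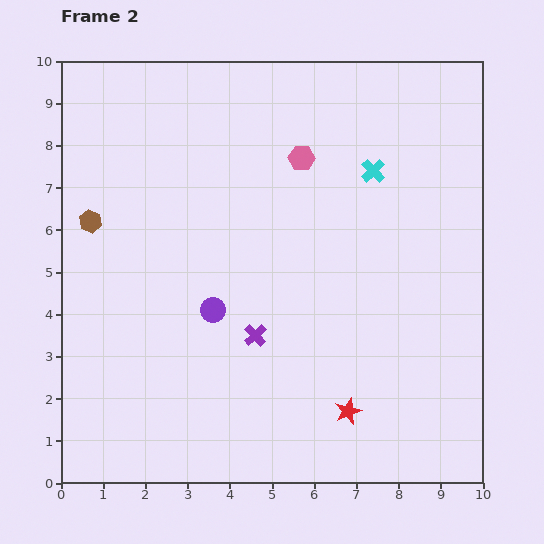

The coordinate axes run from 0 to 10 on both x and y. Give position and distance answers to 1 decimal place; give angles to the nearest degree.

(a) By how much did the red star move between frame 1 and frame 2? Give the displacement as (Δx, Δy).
(-2.3, 0.9)

The red star was at (9.1, 0.8) in frame 1 and (6.8, 1.7) in frame 2.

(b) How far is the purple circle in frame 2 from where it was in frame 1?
1.0

The purple circle moved from (3.7, 5.1) to (3.6, 4.1), a distance of √(0.1² + 1.0²) ≈ 1.0.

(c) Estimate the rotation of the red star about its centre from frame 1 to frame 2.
17° counter-clockwise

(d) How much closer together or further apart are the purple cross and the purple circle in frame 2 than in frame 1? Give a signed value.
-2.4

Distance in frame 1: 3.6. Distance in frame 2: 1.2.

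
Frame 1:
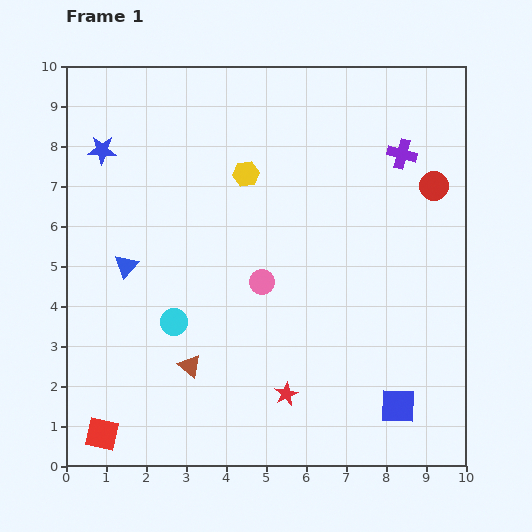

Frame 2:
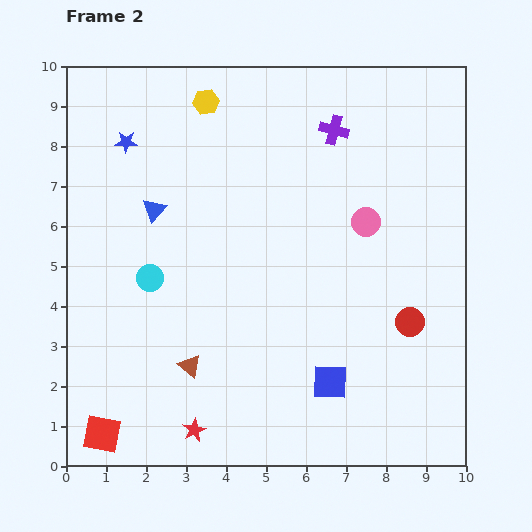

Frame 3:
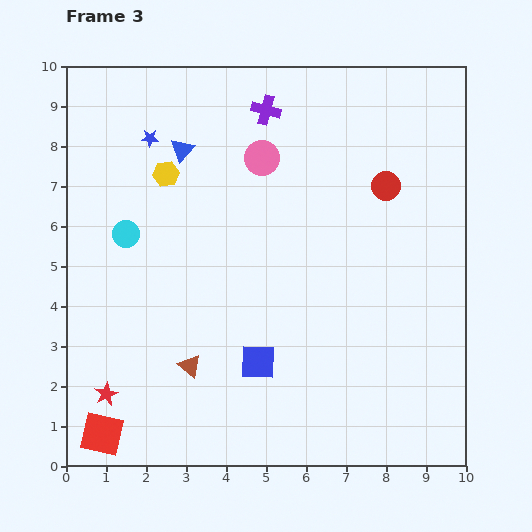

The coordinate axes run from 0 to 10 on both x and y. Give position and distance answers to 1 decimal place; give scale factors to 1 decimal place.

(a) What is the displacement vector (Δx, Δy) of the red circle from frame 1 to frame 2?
(-0.6, -3.4)

The red circle was at (9.2, 7.0) in frame 1 and (8.6, 3.6) in frame 2.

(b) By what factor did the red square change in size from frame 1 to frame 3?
1.3×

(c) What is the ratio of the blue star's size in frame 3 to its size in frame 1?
0.6×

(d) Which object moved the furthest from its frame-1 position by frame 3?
the red star

(moved 4.5; next 3.7)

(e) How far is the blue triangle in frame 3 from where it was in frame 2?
1.7

The blue triangle moved from (2.2, 6.4) to (2.9, 7.9), a distance of √(0.7² + 1.5²) ≈ 1.7.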